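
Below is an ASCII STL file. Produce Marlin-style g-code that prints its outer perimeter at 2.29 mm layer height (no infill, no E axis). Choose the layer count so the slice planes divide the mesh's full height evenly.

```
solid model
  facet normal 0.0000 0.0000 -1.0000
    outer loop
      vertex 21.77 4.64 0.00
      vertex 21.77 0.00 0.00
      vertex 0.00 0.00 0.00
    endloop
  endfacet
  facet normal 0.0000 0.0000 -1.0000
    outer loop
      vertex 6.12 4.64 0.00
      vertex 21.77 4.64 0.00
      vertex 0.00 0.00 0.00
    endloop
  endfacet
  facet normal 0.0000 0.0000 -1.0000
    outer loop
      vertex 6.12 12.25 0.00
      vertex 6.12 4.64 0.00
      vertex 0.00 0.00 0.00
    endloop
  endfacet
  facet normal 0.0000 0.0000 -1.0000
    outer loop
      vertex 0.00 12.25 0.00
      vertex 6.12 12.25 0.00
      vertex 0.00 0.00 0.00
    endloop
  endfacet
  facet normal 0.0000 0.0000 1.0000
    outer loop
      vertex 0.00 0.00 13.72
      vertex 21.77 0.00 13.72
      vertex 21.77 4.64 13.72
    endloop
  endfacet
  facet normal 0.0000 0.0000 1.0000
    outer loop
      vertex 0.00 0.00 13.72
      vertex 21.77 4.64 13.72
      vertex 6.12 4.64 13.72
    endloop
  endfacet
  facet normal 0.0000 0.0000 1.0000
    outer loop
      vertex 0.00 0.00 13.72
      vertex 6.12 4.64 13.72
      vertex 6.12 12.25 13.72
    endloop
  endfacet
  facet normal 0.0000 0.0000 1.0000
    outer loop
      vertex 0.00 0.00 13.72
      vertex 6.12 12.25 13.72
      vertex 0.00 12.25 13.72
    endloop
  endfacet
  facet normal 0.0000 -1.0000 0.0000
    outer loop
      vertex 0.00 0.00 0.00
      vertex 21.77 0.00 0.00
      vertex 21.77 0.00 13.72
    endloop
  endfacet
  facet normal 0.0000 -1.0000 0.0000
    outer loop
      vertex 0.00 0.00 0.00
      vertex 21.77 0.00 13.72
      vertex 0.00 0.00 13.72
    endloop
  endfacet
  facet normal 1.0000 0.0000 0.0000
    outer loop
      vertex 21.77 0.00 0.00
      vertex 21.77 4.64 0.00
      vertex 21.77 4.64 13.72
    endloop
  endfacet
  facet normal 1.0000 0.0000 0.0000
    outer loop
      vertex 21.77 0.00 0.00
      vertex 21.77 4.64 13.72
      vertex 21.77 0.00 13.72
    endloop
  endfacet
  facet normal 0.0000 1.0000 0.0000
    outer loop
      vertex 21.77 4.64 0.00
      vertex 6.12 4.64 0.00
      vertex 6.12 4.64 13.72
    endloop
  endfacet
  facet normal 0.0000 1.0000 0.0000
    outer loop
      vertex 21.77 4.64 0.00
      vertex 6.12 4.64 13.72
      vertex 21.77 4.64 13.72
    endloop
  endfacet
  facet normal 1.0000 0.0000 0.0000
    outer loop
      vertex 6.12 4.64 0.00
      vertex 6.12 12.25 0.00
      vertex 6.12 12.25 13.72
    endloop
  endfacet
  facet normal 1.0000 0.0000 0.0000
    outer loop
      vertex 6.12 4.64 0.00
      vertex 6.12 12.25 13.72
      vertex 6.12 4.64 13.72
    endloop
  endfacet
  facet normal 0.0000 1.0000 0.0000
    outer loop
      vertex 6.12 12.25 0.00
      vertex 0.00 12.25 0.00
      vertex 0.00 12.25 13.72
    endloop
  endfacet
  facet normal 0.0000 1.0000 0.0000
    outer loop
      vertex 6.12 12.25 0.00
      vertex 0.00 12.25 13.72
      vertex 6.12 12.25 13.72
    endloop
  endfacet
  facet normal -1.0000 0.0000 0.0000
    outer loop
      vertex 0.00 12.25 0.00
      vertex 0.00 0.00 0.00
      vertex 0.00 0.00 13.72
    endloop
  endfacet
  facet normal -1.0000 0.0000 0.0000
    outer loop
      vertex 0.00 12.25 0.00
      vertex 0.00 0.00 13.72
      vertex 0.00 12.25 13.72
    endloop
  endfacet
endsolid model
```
; perimeter-only toolpath
G21 ; units = mm
G90 ; absolute positioning
G28 ; home
; layer 1
G0 Z2.29
G0 X0.00 Y0.00
G1 X21.77 Y0.00
G1 X21.77 Y4.64
G1 X6.12 Y4.64
G1 X6.12 Y12.25
G1 X0.00 Y12.25
G1 X0.00 Y0.00
; layer 2
G0 Z4.57
G0 X0.00 Y0.00
G1 X21.77 Y0.00
G1 X21.77 Y4.64
G1 X6.12 Y4.64
G1 X6.12 Y12.25
G1 X0.00 Y12.25
G1 X0.00 Y0.00
; layer 3
G0 Z6.86
G0 X0.00 Y0.00
G1 X21.77 Y0.00
G1 X21.77 Y4.64
G1 X6.12 Y4.64
G1 X6.12 Y12.25
G1 X0.00 Y12.25
G1 X0.00 Y0.00
; layer 4
G0 Z9.15
G0 X0.00 Y0.00
G1 X21.77 Y0.00
G1 X21.77 Y4.64
G1 X6.12 Y4.64
G1 X6.12 Y12.25
G1 X0.00 Y12.25
G1 X0.00 Y0.00
; layer 5
G0 Z11.43
G0 X0.00 Y0.00
G1 X21.77 Y0.00
G1 X21.77 Y4.64
G1 X6.12 Y4.64
G1 X6.12 Y12.25
G1 X0.00 Y12.25
G1 X0.00 Y0.00
; layer 6
G0 Z13.72
G0 X0.00 Y0.00
G1 X21.77 Y0.00
G1 X21.77 Y4.64
G1 X6.12 Y4.64
G1 X6.12 Y12.25
G1 X0.00 Y12.25
G1 X0.00 Y0.00
M2 ; end

The solid is an L-shaped prism: outer 21.8 × 12.2 mm, arm thicknesses ≈ 4.64 mm (horizontal) and 6.12 mm (vertical), extruded 13.7 mm in z. Slicing at Δz = 2.29 mm — 6 equal slices spanning the solid's height, so layer i sits at z = i·h/6 — gives 6 non-empty perimeters. Each is a 6-segment closed polygon; G0 lifts to the layer z and rapids to the start vertex, then G1 traces the edges.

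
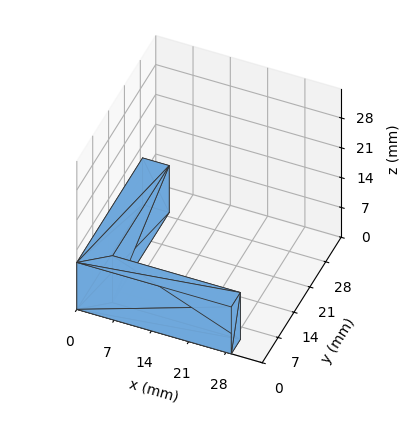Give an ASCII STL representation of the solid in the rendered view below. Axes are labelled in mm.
Reading the render: the shape is an L-shaped prism: outer 29 × 29 mm, arm thicknesses ≈ 4 mm (horizontal) and 5 mm (vertical), extruded 11 mm in z (dimensions read to the nearest mm from the axis ticks). For the STL, each face is triangulated and given an outward normal.

solid part
  facet normal 0.0000 0.0000 -1.0000
    outer loop
      vertex 29.000 4.000 0.000
      vertex 29.000 0.000 0.000
      vertex 0.000 0.000 0.000
    endloop
  endfacet
  facet normal 0.0000 0.0000 -1.0000
    outer loop
      vertex 5.000 4.000 0.000
      vertex 29.000 4.000 0.000
      vertex 0.000 0.000 0.000
    endloop
  endfacet
  facet normal 0.0000 0.0000 -1.0000
    outer loop
      vertex 5.000 29.000 0.000
      vertex 5.000 4.000 0.000
      vertex 0.000 0.000 0.000
    endloop
  endfacet
  facet normal 0.0000 0.0000 -1.0000
    outer loop
      vertex 0.000 29.000 0.000
      vertex 5.000 29.000 0.000
      vertex 0.000 0.000 0.000
    endloop
  endfacet
  facet normal 0.0000 0.0000 1.0000
    outer loop
      vertex 0.000 0.000 11.000
      vertex 29.000 0.000 11.000
      vertex 29.000 4.000 11.000
    endloop
  endfacet
  facet normal 0.0000 0.0000 1.0000
    outer loop
      vertex 0.000 0.000 11.000
      vertex 29.000 4.000 11.000
      vertex 5.000 4.000 11.000
    endloop
  endfacet
  facet normal 0.0000 0.0000 1.0000
    outer loop
      vertex 0.000 0.000 11.000
      vertex 5.000 4.000 11.000
      vertex 5.000 29.000 11.000
    endloop
  endfacet
  facet normal 0.0000 0.0000 1.0000
    outer loop
      vertex 0.000 0.000 11.000
      vertex 5.000 29.000 11.000
      vertex 0.000 29.000 11.000
    endloop
  endfacet
  facet normal 0.0000 -1.0000 0.0000
    outer loop
      vertex 0.000 0.000 0.000
      vertex 29.000 0.000 0.000
      vertex 29.000 0.000 11.000
    endloop
  endfacet
  facet normal 0.0000 -1.0000 0.0000
    outer loop
      vertex 0.000 0.000 0.000
      vertex 29.000 0.000 11.000
      vertex 0.000 0.000 11.000
    endloop
  endfacet
  facet normal 1.0000 0.0000 0.0000
    outer loop
      vertex 29.000 0.000 0.000
      vertex 29.000 4.000 0.000
      vertex 29.000 4.000 11.000
    endloop
  endfacet
  facet normal 1.0000 0.0000 0.0000
    outer loop
      vertex 29.000 0.000 0.000
      vertex 29.000 4.000 11.000
      vertex 29.000 0.000 11.000
    endloop
  endfacet
  facet normal 0.0000 1.0000 0.0000
    outer loop
      vertex 29.000 4.000 0.000
      vertex 5.000 4.000 0.000
      vertex 5.000 4.000 11.000
    endloop
  endfacet
  facet normal 0.0000 1.0000 0.0000
    outer loop
      vertex 29.000 4.000 0.000
      vertex 5.000 4.000 11.000
      vertex 29.000 4.000 11.000
    endloop
  endfacet
  facet normal 1.0000 0.0000 0.0000
    outer loop
      vertex 5.000 4.000 0.000
      vertex 5.000 29.000 0.000
      vertex 5.000 29.000 11.000
    endloop
  endfacet
  facet normal 1.0000 0.0000 0.0000
    outer loop
      vertex 5.000 4.000 0.000
      vertex 5.000 29.000 11.000
      vertex 5.000 4.000 11.000
    endloop
  endfacet
  facet normal 0.0000 1.0000 0.0000
    outer loop
      vertex 5.000 29.000 0.000
      vertex 0.000 29.000 0.000
      vertex 0.000 29.000 11.000
    endloop
  endfacet
  facet normal 0.0000 1.0000 0.0000
    outer loop
      vertex 5.000 29.000 0.000
      vertex 0.000 29.000 11.000
      vertex 5.000 29.000 11.000
    endloop
  endfacet
  facet normal -1.0000 0.0000 0.0000
    outer loop
      vertex 0.000 29.000 0.000
      vertex 0.000 0.000 0.000
      vertex 0.000 0.000 11.000
    endloop
  endfacet
  facet normal -1.0000 0.0000 0.0000
    outer loop
      vertex 0.000 29.000 0.000
      vertex 0.000 0.000 11.000
      vertex 0.000 29.000 11.000
    endloop
  endfacet
endsolid part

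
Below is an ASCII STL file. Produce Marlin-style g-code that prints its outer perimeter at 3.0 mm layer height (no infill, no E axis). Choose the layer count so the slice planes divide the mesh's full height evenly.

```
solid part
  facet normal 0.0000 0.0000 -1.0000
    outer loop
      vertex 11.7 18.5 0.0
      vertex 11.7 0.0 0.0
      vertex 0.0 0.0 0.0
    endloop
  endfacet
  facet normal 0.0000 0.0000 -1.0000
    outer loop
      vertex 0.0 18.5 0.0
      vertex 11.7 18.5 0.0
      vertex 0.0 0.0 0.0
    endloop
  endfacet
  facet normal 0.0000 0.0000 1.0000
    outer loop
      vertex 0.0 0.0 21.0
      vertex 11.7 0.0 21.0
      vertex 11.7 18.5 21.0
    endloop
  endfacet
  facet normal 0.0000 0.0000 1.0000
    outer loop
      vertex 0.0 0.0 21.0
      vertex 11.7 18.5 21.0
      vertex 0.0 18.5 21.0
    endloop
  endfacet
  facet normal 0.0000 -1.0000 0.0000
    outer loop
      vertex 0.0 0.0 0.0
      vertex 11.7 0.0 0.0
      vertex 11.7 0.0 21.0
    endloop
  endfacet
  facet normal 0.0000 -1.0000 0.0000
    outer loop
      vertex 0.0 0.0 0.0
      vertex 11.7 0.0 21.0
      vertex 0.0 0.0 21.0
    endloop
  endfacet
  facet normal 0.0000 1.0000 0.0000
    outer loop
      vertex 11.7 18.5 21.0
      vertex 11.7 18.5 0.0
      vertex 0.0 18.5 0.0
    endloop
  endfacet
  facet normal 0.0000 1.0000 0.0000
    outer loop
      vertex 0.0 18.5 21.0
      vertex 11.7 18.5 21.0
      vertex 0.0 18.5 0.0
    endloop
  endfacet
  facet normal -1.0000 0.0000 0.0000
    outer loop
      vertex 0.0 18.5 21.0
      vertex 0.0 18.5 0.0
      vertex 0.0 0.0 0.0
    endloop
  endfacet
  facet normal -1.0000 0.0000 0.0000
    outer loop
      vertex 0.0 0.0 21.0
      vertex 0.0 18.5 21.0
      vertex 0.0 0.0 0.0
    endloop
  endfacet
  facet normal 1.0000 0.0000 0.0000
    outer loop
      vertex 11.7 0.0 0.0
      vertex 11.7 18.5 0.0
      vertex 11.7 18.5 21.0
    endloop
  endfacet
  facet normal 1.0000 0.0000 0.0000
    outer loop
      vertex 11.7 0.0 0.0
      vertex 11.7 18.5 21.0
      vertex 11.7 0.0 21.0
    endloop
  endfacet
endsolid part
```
; perimeter-only toolpath
G21 ; units = mm
G90 ; absolute positioning
G28 ; home
; layer 1
G0 Z3.0
G0 X0.0 Y0.0
G1 X11.7 Y0.0
G1 X11.7 Y18.5
G1 X0.0 Y18.5
G1 X0.0 Y0.0
; layer 2
G0 Z6.0
G0 X0.0 Y0.0
G1 X11.7 Y0.0
G1 X11.7 Y18.5
G1 X0.0 Y18.5
G1 X0.0 Y0.0
; layer 3
G0 Z9.0
G0 X0.0 Y0.0
G1 X11.7 Y0.0
G1 X11.7 Y18.5
G1 X0.0 Y18.5
G1 X0.0 Y0.0
; layer 4
G0 Z12.0
G0 X0.0 Y0.0
G1 X11.7 Y0.0
G1 X11.7 Y18.5
G1 X0.0 Y18.5
G1 X0.0 Y0.0
; layer 5
G0 Z15.0
G0 X0.0 Y0.0
G1 X11.7 Y0.0
G1 X11.7 Y18.5
G1 X0.0 Y18.5
G1 X0.0 Y0.0
; layer 6
G0 Z18.0
G0 X0.0 Y0.0
G1 X11.7 Y0.0
G1 X11.7 Y18.5
G1 X0.0 Y18.5
G1 X0.0 Y0.0
; layer 7
G0 Z21.0
G0 X0.0 Y0.0
G1 X11.7 Y0.0
G1 X11.7 Y18.5
G1 X0.0 Y18.5
G1 X0.0 Y0.0
M2 ; end

The solid is a rectangular box, roughly 11.7 × 18.5 mm footprint and 21 mm tall. Slicing at Δz = 3.0 mm — 7 equal slices spanning the solid's height, so layer i sits at z = i·h/7 — gives 7 non-empty perimeters. Each is a 4-segment closed polygon; G0 lifts to the layer z and rapids to the start vertex, then G1 traces the edges.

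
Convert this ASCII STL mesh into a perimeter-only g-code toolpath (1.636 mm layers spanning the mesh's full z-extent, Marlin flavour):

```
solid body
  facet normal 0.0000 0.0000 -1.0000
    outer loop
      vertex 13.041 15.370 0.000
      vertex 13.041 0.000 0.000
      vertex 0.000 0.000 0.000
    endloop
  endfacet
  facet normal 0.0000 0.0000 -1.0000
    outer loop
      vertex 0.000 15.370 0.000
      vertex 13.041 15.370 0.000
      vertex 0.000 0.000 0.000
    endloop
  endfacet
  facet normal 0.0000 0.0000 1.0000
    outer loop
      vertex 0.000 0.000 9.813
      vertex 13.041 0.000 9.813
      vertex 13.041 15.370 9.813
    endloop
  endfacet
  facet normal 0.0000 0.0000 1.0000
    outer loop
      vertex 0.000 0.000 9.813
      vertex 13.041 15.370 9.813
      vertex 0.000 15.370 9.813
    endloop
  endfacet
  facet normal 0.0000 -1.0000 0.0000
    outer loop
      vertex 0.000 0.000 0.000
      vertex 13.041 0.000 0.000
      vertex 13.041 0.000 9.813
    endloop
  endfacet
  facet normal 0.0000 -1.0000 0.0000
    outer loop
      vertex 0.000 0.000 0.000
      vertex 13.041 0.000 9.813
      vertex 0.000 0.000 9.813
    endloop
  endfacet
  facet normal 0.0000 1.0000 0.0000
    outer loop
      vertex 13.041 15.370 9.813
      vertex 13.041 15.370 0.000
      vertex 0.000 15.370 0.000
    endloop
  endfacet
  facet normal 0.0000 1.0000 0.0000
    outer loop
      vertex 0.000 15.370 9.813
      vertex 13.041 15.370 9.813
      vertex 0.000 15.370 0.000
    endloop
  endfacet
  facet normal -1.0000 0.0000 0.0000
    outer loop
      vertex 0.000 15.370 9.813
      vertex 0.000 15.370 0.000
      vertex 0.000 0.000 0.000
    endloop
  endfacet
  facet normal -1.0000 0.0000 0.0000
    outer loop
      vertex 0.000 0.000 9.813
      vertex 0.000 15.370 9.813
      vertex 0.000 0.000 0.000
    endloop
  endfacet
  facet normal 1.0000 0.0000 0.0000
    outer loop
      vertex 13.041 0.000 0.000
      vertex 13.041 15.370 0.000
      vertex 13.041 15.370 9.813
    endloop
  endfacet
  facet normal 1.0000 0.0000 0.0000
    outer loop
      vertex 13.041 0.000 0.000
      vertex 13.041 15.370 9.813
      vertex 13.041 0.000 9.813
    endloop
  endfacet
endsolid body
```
; perimeter-only toolpath
G21 ; units = mm
G90 ; absolute positioning
G28 ; home
; layer 1
G0 Z1.636
G0 X0.000 Y0.000
G1 X13.041 Y0.000
G1 X13.041 Y15.370
G1 X0.000 Y15.370
G1 X0.000 Y0.000
; layer 2
G0 Z3.271
G0 X0.000 Y0.000
G1 X13.041 Y0.000
G1 X13.041 Y15.370
G1 X0.000 Y15.370
G1 X0.000 Y0.000
; layer 3
G0 Z4.907
G0 X0.000 Y0.000
G1 X13.041 Y0.000
G1 X13.041 Y15.370
G1 X0.000 Y15.370
G1 X0.000 Y0.000
; layer 4
G0 Z6.542
G0 X0.000 Y0.000
G1 X13.041 Y0.000
G1 X13.041 Y15.370
G1 X0.000 Y15.370
G1 X0.000 Y0.000
; layer 5
G0 Z8.178
G0 X0.000 Y0.000
G1 X13.041 Y0.000
G1 X13.041 Y15.370
G1 X0.000 Y15.370
G1 X0.000 Y0.000
; layer 6
G0 Z9.813
G0 X0.000 Y0.000
G1 X13.041 Y0.000
G1 X13.041 Y15.370
G1 X0.000 Y15.370
G1 X0.000 Y0.000
M2 ; end

The solid is a rectangular box, roughly 13 × 15.4 mm footprint and 9.81 mm tall. Slicing at Δz = 1.636 mm — 6 equal slices spanning the solid's height, so layer i sits at z = i·h/6 — gives 6 non-empty perimeters. Each is a 4-segment closed polygon; G0 lifts to the layer z and rapids to the start vertex, then G1 traces the edges.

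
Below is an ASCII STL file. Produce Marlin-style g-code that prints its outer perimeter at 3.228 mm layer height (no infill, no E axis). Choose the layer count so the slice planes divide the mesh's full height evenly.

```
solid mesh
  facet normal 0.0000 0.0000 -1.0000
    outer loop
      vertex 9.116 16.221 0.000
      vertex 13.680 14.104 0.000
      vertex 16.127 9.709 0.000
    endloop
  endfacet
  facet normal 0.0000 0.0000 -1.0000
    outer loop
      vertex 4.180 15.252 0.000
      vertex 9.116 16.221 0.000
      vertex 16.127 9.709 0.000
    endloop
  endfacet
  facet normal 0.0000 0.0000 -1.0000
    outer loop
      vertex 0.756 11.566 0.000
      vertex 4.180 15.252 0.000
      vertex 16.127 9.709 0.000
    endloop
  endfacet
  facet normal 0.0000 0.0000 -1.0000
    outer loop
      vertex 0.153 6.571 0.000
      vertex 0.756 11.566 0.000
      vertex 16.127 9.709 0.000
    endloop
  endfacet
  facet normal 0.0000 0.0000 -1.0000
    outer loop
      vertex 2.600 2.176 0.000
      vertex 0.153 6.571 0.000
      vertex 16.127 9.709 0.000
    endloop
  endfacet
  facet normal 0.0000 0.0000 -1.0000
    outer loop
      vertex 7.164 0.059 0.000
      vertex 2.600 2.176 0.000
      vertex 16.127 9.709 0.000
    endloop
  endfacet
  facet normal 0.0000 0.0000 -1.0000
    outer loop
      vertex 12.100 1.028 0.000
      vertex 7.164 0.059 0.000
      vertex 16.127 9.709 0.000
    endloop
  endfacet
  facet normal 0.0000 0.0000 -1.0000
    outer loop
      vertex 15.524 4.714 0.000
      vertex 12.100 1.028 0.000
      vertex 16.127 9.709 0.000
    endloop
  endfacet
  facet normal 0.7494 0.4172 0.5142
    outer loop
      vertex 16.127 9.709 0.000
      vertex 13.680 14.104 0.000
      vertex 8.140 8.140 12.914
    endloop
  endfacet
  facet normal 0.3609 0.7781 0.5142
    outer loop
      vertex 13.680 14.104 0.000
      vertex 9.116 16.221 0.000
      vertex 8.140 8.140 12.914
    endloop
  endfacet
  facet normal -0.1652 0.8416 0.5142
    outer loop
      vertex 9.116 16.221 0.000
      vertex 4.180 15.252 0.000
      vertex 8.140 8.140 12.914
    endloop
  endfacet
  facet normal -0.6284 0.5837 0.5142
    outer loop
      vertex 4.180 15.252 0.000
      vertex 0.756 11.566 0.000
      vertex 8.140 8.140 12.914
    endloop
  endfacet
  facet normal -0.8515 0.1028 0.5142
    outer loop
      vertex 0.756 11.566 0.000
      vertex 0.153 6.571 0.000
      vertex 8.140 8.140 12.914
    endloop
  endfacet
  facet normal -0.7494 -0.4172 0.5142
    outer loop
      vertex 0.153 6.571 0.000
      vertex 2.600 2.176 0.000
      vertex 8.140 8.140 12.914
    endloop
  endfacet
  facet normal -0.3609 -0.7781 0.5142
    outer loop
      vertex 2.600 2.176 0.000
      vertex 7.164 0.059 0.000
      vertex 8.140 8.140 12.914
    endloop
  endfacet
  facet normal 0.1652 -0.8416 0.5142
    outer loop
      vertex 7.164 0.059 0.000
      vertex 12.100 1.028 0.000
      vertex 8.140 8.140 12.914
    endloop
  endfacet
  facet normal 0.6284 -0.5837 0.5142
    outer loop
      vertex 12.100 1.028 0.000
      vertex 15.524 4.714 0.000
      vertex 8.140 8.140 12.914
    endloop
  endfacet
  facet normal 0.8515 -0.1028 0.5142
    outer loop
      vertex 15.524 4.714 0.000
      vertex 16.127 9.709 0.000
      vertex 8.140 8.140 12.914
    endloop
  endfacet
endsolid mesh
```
; perimeter-only toolpath
G21 ; units = mm
G90 ; absolute positioning
G28 ; home
; layer 1
G0 Z3.228
G0 X14.130 Y9.317
G1 X12.295 Y12.613
G1 X8.872 Y14.201
G1 X5.170 Y13.474
G1 X2.602 Y10.710
G1 X2.150 Y6.963
G1 X3.985 Y3.667
G1 X7.408 Y2.079
G1 X11.110 Y2.806
G1 X13.678 Y5.571
G1 X14.130 Y9.317
; layer 2
G0 Z6.457
G0 X12.133 Y8.925
G1 X10.910 Y11.122
G1 X8.628 Y12.181
G1 X6.160 Y11.696
G1 X4.448 Y9.853
G1 X4.147 Y7.356
G1 X5.370 Y5.158
G1 X7.652 Y4.099
G1 X10.120 Y4.584
G1 X11.832 Y6.427
G1 X12.133 Y8.925
; layer 3
G0 Z9.685
G0 X10.137 Y8.532
G1 X9.525 Y9.631
G1 X8.384 Y10.160
G1 X7.150 Y9.918
G1 X6.294 Y8.997
G1 X6.143 Y7.748
G1 X6.755 Y6.649
G1 X7.896 Y6.120
G1 X9.130 Y6.362
G1 X9.986 Y7.284
G1 X10.137 Y8.532
M2 ; end

The solid is a regular 10-sided pyramid, base circumscribed radius ≈ 8.14 mm, apex at z ≈ 12.9 mm. Slicing at Δz = 3.228 mm — 4 equal slices spanning the solid's height, so layer i sits at z = i·h/4 — gives 3 non-empty perimeters. Each is a 10-segment closed polygon; G0 lifts to the layer z and rapids to the start vertex, then G1 traces the edges. The cross-section shrinks linearly with z (the slice at the apex is degenerate and omitted).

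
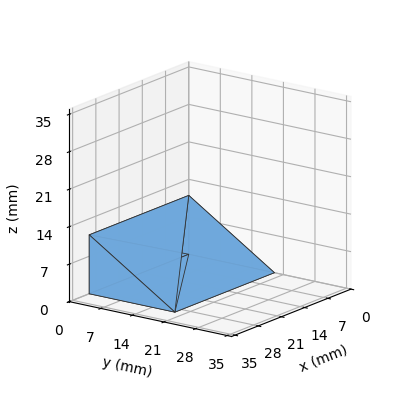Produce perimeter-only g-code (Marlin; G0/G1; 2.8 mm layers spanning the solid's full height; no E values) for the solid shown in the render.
Reading the render: the shape is a wedge (ramp): 30 × 19 mm base, rising to 11 mm along the y=0 edge and sloping linearly to z=0 at y=19 (dimensions read to the nearest mm from the axis ticks). For the g-code, the solid's height is divided into equal slices at the stated Δz and each level perimeter traced with G1 moves after a G0 lift.

; perimeter-only toolpath
G21 ; units = mm
G90 ; absolute positioning
G28 ; home
; layer 1
G0 Z2.8
G0 X0.0 Y0.0
G1 X30.0 Y0.0
G1 X30.0 Y14.2
G1 X0.0 Y14.2
G1 X0.0 Y0.0
; layer 2
G0 Z5.5
G0 X0.0 Y0.0
G1 X30.0 Y0.0
G1 X30.0 Y9.5
G1 X0.0 Y9.5
G1 X0.0 Y0.0
; layer 3
G0 Z8.2
G0 X0.0 Y0.0
G1 X30.0 Y0.0
G1 X30.0 Y4.8
G1 X0.0 Y4.8
G1 X0.0 Y0.0
M2 ; end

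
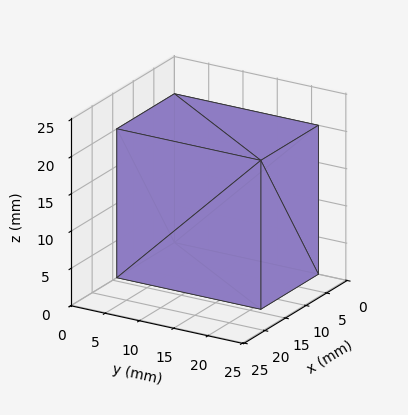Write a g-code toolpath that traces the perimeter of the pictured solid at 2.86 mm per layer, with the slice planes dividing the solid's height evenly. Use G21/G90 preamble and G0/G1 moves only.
Reading the render: the shape is a rectangular box, roughly 14 × 21 mm footprint and 20 mm tall (dimensions read to the nearest mm from the axis ticks). For the g-code, the solid's height is divided into equal slices at the stated Δz and each level perimeter traced with G1 moves after a G0 lift.

; perimeter-only toolpath
G21 ; units = mm
G90 ; absolute positioning
G28 ; home
; layer 1
G0 Z2.86
G0 X0.00 Y0.00
G1 X14.00 Y0.00
G1 X14.00 Y21.00
G1 X0.00 Y21.00
G1 X0.00 Y0.00
; layer 2
G0 Z5.71
G0 X0.00 Y0.00
G1 X14.00 Y0.00
G1 X14.00 Y21.00
G1 X0.00 Y21.00
G1 X0.00 Y0.00
; layer 3
G0 Z8.57
G0 X0.00 Y0.00
G1 X14.00 Y0.00
G1 X14.00 Y21.00
G1 X0.00 Y21.00
G1 X0.00 Y0.00
; layer 4
G0 Z11.43
G0 X0.00 Y0.00
G1 X14.00 Y0.00
G1 X14.00 Y21.00
G1 X0.00 Y21.00
G1 X0.00 Y0.00
; layer 5
G0 Z14.29
G0 X0.00 Y0.00
G1 X14.00 Y0.00
G1 X14.00 Y21.00
G1 X0.00 Y21.00
G1 X0.00 Y0.00
; layer 6
G0 Z17.14
G0 X0.00 Y0.00
G1 X14.00 Y0.00
G1 X14.00 Y21.00
G1 X0.00 Y21.00
G1 X0.00 Y0.00
; layer 7
G0 Z20.00
G0 X0.00 Y0.00
G1 X14.00 Y0.00
G1 X14.00 Y21.00
G1 X0.00 Y21.00
G1 X0.00 Y0.00
M2 ; end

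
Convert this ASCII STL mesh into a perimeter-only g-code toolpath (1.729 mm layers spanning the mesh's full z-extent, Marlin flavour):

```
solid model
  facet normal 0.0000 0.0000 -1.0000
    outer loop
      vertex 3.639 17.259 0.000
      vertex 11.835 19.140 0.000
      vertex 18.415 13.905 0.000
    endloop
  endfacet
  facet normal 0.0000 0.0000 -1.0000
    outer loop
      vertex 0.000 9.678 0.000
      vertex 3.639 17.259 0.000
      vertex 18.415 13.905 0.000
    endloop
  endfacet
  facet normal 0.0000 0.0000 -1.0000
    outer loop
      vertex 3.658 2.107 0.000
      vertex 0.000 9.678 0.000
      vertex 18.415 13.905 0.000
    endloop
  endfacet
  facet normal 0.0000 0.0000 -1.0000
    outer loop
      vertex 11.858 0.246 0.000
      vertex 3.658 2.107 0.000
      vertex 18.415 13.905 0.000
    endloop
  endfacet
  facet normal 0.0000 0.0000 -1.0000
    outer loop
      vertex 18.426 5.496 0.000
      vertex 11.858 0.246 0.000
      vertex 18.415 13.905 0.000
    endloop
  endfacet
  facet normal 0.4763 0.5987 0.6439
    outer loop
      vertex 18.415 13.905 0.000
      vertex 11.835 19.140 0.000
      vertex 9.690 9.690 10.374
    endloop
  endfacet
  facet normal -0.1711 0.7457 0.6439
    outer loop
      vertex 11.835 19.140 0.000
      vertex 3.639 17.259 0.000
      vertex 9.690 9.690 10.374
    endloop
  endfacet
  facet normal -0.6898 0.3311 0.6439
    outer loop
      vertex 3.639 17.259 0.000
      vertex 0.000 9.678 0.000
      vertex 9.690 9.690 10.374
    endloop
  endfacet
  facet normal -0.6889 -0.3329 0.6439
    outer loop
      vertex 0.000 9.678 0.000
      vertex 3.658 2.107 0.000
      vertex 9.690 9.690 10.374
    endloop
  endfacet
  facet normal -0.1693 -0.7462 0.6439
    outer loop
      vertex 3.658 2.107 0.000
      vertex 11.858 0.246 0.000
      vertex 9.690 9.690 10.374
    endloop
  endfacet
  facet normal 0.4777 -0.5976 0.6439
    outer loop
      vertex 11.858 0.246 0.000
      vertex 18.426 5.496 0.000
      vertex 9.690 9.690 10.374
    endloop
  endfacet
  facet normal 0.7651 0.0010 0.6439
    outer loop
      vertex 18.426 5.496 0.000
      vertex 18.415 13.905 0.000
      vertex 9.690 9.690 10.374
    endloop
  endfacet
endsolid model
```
; perimeter-only toolpath
G21 ; units = mm
G90 ; absolute positioning
G28 ; home
; layer 1
G0 Z1.729
G0 X16.961 Y13.203
G1 X11.478 Y17.565
G1 X4.647 Y15.998
G1 X1.615 Y9.680
G1 X4.663 Y3.371
G1 X11.497 Y1.820
G1 X16.970 Y6.195
G1 X16.961 Y13.203
; layer 2
G0 Z3.458
G0 X15.507 Y12.500
G1 X11.120 Y15.990
G1 X5.656 Y14.736
G1 X3.230 Y9.682
G1 X5.669 Y4.635
G1 X11.135 Y3.394
G1 X15.514 Y6.894
G1 X15.507 Y12.500
; layer 3
G0 Z5.187
G0 X14.052 Y11.797
G1 X10.762 Y14.415
G1 X6.664 Y13.474
G1 X4.845 Y9.684
G1 X6.674 Y5.899
G1 X10.774 Y4.968
G1 X14.058 Y7.593
G1 X14.052 Y11.797
; layer 4
G0 Z6.916
G0 X12.598 Y11.095
G1 X10.405 Y12.840
G1 X7.673 Y12.213
G1 X6.460 Y9.686
G1 X7.679 Y7.162
G1 X10.413 Y6.542
G1 X12.602 Y8.292
G1 X12.598 Y11.095
; layer 5
G0 Z8.645
G0 X11.144 Y10.393
G1 X10.047 Y11.265
G1 X8.681 Y10.952
G1 X8.075 Y9.688
G1 X8.685 Y8.426
G1 X10.051 Y8.116
G1 X11.146 Y8.991
G1 X11.144 Y10.393
M2 ; end

The solid is a regular 7-sided pyramid, base circumscribed radius ≈ 9.69 mm, apex at z ≈ 10.4 mm. Slicing at Δz = 1.729 mm — 6 equal slices spanning the solid's height, so layer i sits at z = i·h/6 — gives 5 non-empty perimeters. Each is a 7-segment closed polygon; G0 lifts to the layer z and rapids to the start vertex, then G1 traces the edges. The cross-section shrinks linearly with z (the slice at the apex is degenerate and omitted).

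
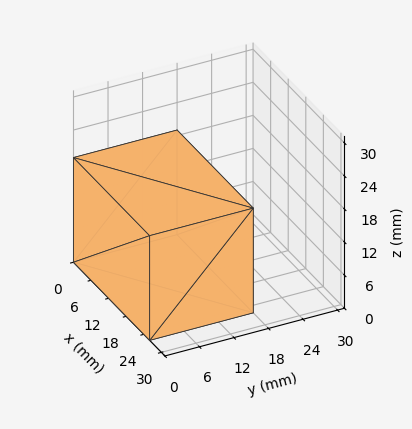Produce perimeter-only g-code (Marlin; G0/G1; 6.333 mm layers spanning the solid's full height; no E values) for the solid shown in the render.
Reading the render: the shape is a rectangular box, roughly 26 × 18 mm footprint and 19 mm tall (dimensions read to the nearest mm from the axis ticks). For the g-code, the solid's height is divided into equal slices at the stated Δz and each level perimeter traced with G1 moves after a G0 lift.

; perimeter-only toolpath
G21 ; units = mm
G90 ; absolute positioning
G28 ; home
; layer 1
G0 Z6.333
G0 X0.000 Y0.000
G1 X26.000 Y0.000
G1 X26.000 Y18.000
G1 X0.000 Y18.000
G1 X0.000 Y0.000
; layer 2
G0 Z12.667
G0 X0.000 Y0.000
G1 X26.000 Y0.000
G1 X26.000 Y18.000
G1 X0.000 Y18.000
G1 X0.000 Y0.000
; layer 3
G0 Z19.000
G0 X0.000 Y0.000
G1 X26.000 Y0.000
G1 X26.000 Y18.000
G1 X0.000 Y18.000
G1 X0.000 Y0.000
M2 ; end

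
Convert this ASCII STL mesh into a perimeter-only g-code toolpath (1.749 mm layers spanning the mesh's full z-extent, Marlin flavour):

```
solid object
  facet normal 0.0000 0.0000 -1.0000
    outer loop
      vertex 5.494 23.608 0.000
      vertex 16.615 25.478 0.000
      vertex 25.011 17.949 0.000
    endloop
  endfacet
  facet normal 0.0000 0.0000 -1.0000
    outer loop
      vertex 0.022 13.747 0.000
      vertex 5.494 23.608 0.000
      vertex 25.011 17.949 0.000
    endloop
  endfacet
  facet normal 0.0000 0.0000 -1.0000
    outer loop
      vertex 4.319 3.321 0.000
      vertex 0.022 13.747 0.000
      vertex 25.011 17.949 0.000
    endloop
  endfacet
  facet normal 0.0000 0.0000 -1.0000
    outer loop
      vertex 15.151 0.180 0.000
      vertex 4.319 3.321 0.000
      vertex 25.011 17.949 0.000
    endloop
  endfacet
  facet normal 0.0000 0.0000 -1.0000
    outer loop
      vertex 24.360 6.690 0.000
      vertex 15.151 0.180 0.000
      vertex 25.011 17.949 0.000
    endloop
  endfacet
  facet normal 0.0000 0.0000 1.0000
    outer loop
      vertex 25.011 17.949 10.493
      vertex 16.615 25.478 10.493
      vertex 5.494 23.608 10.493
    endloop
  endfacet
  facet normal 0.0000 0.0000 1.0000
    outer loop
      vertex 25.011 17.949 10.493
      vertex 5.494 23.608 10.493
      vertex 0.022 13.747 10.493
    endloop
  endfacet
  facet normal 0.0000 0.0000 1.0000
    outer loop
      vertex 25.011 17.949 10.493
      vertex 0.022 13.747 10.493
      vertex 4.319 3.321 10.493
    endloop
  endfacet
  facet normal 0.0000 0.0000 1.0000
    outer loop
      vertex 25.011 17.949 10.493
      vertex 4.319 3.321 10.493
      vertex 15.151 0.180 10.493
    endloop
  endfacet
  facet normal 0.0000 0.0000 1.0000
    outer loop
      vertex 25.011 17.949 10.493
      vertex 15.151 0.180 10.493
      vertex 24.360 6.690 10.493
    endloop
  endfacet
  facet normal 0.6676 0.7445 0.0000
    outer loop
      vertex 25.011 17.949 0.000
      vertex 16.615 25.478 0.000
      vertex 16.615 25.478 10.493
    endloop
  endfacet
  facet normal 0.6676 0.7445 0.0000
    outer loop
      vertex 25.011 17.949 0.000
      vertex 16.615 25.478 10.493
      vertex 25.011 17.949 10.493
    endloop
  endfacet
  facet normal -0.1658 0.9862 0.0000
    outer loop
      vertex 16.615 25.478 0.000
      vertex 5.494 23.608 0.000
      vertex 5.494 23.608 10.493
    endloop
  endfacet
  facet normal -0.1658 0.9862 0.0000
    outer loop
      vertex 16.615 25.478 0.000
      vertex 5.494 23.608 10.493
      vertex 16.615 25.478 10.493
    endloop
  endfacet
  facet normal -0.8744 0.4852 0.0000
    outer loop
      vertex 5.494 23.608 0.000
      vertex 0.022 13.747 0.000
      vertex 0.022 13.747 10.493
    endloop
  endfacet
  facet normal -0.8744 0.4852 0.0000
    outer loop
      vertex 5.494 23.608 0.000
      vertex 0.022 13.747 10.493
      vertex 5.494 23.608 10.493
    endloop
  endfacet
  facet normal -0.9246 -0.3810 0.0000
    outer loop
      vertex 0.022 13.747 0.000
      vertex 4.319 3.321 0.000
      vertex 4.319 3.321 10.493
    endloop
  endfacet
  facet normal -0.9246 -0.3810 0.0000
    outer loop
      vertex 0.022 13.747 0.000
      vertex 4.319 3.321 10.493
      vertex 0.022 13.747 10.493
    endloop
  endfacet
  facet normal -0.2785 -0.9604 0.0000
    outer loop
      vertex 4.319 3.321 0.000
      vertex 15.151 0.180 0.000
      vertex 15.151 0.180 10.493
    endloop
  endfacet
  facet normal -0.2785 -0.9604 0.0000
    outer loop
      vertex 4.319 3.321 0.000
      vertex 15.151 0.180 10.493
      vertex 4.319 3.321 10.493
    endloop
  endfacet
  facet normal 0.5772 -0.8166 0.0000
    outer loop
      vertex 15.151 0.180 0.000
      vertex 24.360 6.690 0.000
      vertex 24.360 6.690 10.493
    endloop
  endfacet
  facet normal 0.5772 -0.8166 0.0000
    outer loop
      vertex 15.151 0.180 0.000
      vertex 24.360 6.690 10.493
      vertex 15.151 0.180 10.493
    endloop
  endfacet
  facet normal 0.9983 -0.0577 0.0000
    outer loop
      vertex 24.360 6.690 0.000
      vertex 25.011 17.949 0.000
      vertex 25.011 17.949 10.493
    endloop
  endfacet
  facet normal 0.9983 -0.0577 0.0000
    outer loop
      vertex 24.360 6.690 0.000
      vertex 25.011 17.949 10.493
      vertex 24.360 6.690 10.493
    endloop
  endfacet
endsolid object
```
; perimeter-only toolpath
G21 ; units = mm
G90 ; absolute positioning
G28 ; home
; layer 1
G0 Z1.749
G0 X25.011 Y17.949
G1 X16.615 Y25.478
G1 X5.494 Y23.608
G1 X0.022 Y13.747
G1 X4.319 Y3.321
G1 X15.151 Y0.180
G1 X24.360 Y6.690
G1 X25.011 Y17.949
; layer 2
G0 Z3.498
G0 X25.011 Y17.949
G1 X16.615 Y25.478
G1 X5.494 Y23.608
G1 X0.022 Y13.747
G1 X4.319 Y3.321
G1 X15.151 Y0.180
G1 X24.360 Y6.690
G1 X25.011 Y17.949
; layer 3
G0 Z5.247
G0 X25.011 Y17.949
G1 X16.615 Y25.478
G1 X5.494 Y23.608
G1 X0.022 Y13.747
G1 X4.319 Y3.321
G1 X15.151 Y0.180
G1 X24.360 Y6.690
G1 X25.011 Y17.949
; layer 4
G0 Z6.995
G0 X25.011 Y17.949
G1 X16.615 Y25.478
G1 X5.494 Y23.608
G1 X0.022 Y13.747
G1 X4.319 Y3.321
G1 X15.151 Y0.180
G1 X24.360 Y6.690
G1 X25.011 Y17.949
; layer 5
G0 Z8.744
G0 X25.011 Y17.949
G1 X16.615 Y25.478
G1 X5.494 Y23.608
G1 X0.022 Y13.747
G1 X4.319 Y3.321
G1 X15.151 Y0.180
G1 X24.360 Y6.690
G1 X25.011 Y17.949
; layer 6
G0 Z10.493
G0 X25.011 Y17.949
G1 X16.615 Y25.478
G1 X5.494 Y23.608
G1 X0.022 Y13.747
G1 X4.319 Y3.321
G1 X15.151 Y0.180
G1 X24.360 Y6.690
G1 X25.011 Y17.949
M2 ; end

The solid is a regular 7-sided prism (a cylinder approximated with 7 flat sides), circumscribed radius ≈ 13 mm, height ≈ 10.5 mm. Slicing at Δz = 1.749 mm — 6 equal slices spanning the solid's height, so layer i sits at z = i·h/6 — gives 6 non-empty perimeters. Each is a 7-segment closed polygon; G0 lifts to the layer z and rapids to the start vertex, then G1 traces the edges.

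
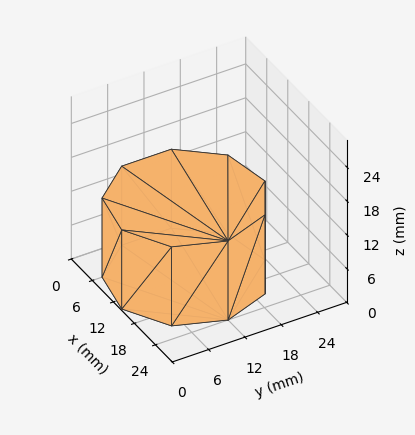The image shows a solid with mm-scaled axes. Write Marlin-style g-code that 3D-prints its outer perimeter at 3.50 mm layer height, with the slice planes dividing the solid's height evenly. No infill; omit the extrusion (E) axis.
Reading the render: the shape is a regular 9-sided prism (a cylinder approximated with 9 flat sides), circumscribed radius ≈ 12 mm, height ≈ 14 mm (dimensions read to the nearest mm from the axis ticks). For the g-code, the solid's height is divided into equal slices at the stated Δz and each level perimeter traced with G1 moves after a G0 lift.

; perimeter-only toolpath
G21 ; units = mm
G90 ; absolute positioning
G28 ; home
; layer 1
G0 Z3.50
G0 X24.00 Y12.00
G1 X21.19 Y19.71
G1 X14.08 Y23.82
G1 X6.00 Y22.39
G1 X0.72 Y16.10
G1 X0.72 Y7.90
G1 X6.00 Y1.61
G1 X14.08 Y0.18
G1 X21.19 Y4.29
G1 X24.00 Y12.00
; layer 2
G0 Z7.00
G0 X24.00 Y12.00
G1 X21.19 Y19.71
G1 X14.08 Y23.82
G1 X6.00 Y22.39
G1 X0.72 Y16.10
G1 X0.72 Y7.90
G1 X6.00 Y1.61
G1 X14.08 Y0.18
G1 X21.19 Y4.29
G1 X24.00 Y12.00
; layer 3
G0 Z10.50
G0 X24.00 Y12.00
G1 X21.19 Y19.71
G1 X14.08 Y23.82
G1 X6.00 Y22.39
G1 X0.72 Y16.10
G1 X0.72 Y7.90
G1 X6.00 Y1.61
G1 X14.08 Y0.18
G1 X21.19 Y4.29
G1 X24.00 Y12.00
; layer 4
G0 Z14.00
G0 X24.00 Y12.00
G1 X21.19 Y19.71
G1 X14.08 Y23.82
G1 X6.00 Y22.39
G1 X0.72 Y16.10
G1 X0.72 Y7.90
G1 X6.00 Y1.61
G1 X14.08 Y0.18
G1 X21.19 Y4.29
G1 X24.00 Y12.00
M2 ; end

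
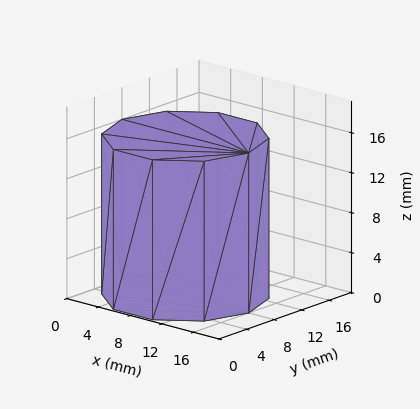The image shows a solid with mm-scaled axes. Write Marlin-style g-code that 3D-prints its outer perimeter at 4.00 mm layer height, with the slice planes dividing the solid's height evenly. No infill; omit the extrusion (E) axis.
Reading the render: the shape is a regular 10-sided prism (a cylinder approximated with 10 flat sides), circumscribed radius ≈ 8 mm, height ≈ 16 mm (dimensions read to the nearest mm from the axis ticks). For the g-code, the solid's height is divided into equal slices at the stated Δz and each level perimeter traced with G1 moves after a G0 lift.

; perimeter-only toolpath
G21 ; units = mm
G90 ; absolute positioning
G28 ; home
; layer 1
G0 Z4.00
G0 X16.00 Y8.00
G1 X14.47 Y12.70
G1 X10.47 Y15.61
G1 X5.53 Y15.61
G1 X1.53 Y12.70
G1 X0.00 Y8.00
G1 X1.53 Y3.30
G1 X5.53 Y0.39
G1 X10.47 Y0.39
G1 X14.47 Y3.30
G1 X16.00 Y8.00
; layer 2
G0 Z8.00
G0 X16.00 Y8.00
G1 X14.47 Y12.70
G1 X10.47 Y15.61
G1 X5.53 Y15.61
G1 X1.53 Y12.70
G1 X0.00 Y8.00
G1 X1.53 Y3.30
G1 X5.53 Y0.39
G1 X10.47 Y0.39
G1 X14.47 Y3.30
G1 X16.00 Y8.00
; layer 3
G0 Z12.00
G0 X16.00 Y8.00
G1 X14.47 Y12.70
G1 X10.47 Y15.61
G1 X5.53 Y15.61
G1 X1.53 Y12.70
G1 X0.00 Y8.00
G1 X1.53 Y3.30
G1 X5.53 Y0.39
G1 X10.47 Y0.39
G1 X14.47 Y3.30
G1 X16.00 Y8.00
; layer 4
G0 Z16.00
G0 X16.00 Y8.00
G1 X14.47 Y12.70
G1 X10.47 Y15.61
G1 X5.53 Y15.61
G1 X1.53 Y12.70
G1 X0.00 Y8.00
G1 X1.53 Y3.30
G1 X5.53 Y0.39
G1 X10.47 Y0.39
G1 X14.47 Y3.30
G1 X16.00 Y8.00
M2 ; end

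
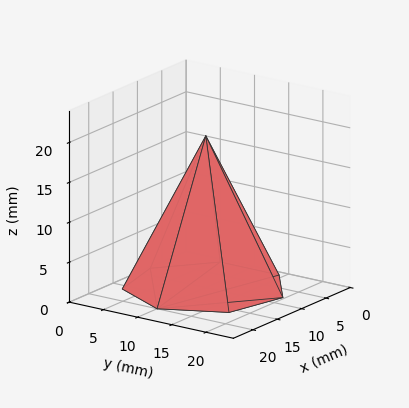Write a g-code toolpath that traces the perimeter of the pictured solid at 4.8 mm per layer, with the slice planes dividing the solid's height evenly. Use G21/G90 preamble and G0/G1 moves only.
Reading the render: the shape is a regular 7-sided pyramid, base circumscribed radius ≈ 10 mm, apex at z ≈ 19 mm (dimensions read to the nearest mm from the axis ticks). For the g-code, the solid's height is divided into equal slices at the stated Δz and each level perimeter traced with G1 moves after a G0 lift.

; perimeter-only toolpath
G21 ; units = mm
G90 ; absolute positioning
G28 ; home
; layer 1
G0 Z4.8
G0 X17.5 Y10.0
G1 X14.6 Y15.9
G1 X8.3 Y17.3
G1 X3.2 Y13.2
G1 X3.2 Y6.8
G1 X8.3 Y2.7
G1 X14.6 Y4.2
G1 X17.5 Y10.0
; layer 2
G0 Z9.5
G0 X15.0 Y10.0
G1 X13.1 Y13.9
G1 X8.9 Y14.8
G1 X5.5 Y12.2
G1 X5.5 Y7.8
G1 X8.9 Y5.2
G1 X13.1 Y6.1
G1 X15.0 Y10.0
; layer 3
G0 Z14.2
G0 X12.5 Y10.0
G1 X11.6 Y11.9
G1 X9.4 Y12.4
G1 X7.8 Y11.1
G1 X7.8 Y8.9
G1 X9.4 Y7.6
G1 X11.6 Y8.1
G1 X12.5 Y10.0
M2 ; end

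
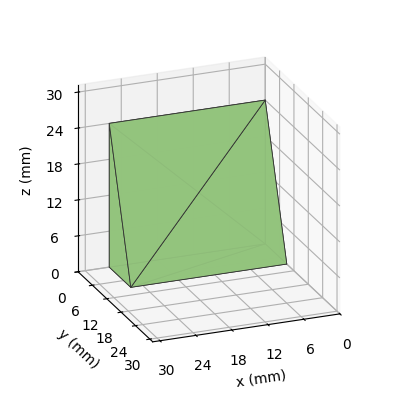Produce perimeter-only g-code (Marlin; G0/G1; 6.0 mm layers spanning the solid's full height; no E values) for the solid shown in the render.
Reading the render: the shape is a wedge (ramp): 26 × 9 mm base, rising to 24 mm along the y=0 edge and sloping linearly to z=0 at y=9 (dimensions read to the nearest mm from the axis ticks). For the g-code, the solid's height is divided into equal slices at the stated Δz and each level perimeter traced with G1 moves after a G0 lift.

; perimeter-only toolpath
G21 ; units = mm
G90 ; absolute positioning
G28 ; home
; layer 1
G0 Z6.0
G0 X0.0 Y0.0
G1 X26.0 Y0.0
G1 X26.0 Y6.8
G1 X0.0 Y6.8
G1 X0.0 Y0.0
; layer 2
G0 Z12.0
G0 X0.0 Y0.0
G1 X26.0 Y0.0
G1 X26.0 Y4.5
G1 X0.0 Y4.5
G1 X0.0 Y0.0
; layer 3
G0 Z18.0
G0 X0.0 Y0.0
G1 X26.0 Y0.0
G1 X26.0 Y2.2
G1 X0.0 Y2.2
G1 X0.0 Y0.0
M2 ; end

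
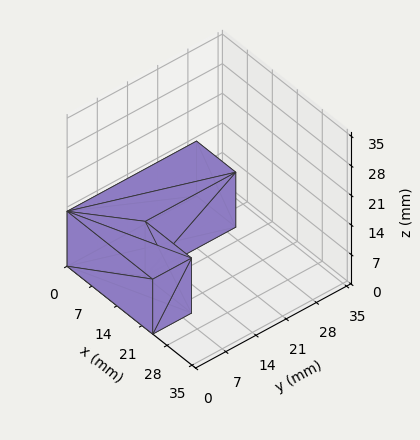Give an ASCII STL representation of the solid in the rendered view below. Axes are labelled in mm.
Reading the render: the shape is an L-shaped prism: outer 24 × 30 mm, arm thicknesses ≈ 9 mm (horizontal) and 11 mm (vertical), extruded 13 mm in z (dimensions read to the nearest mm from the axis ticks). For the STL, each face is triangulated and given an outward normal.

solid part
  facet normal 0.0000 0.0000 -1.0000
    outer loop
      vertex 24.0 9.0 0.0
      vertex 24.0 0.0 0.0
      vertex 0.0 0.0 0.0
    endloop
  endfacet
  facet normal 0.0000 0.0000 -1.0000
    outer loop
      vertex 11.0 9.0 0.0
      vertex 24.0 9.0 0.0
      vertex 0.0 0.0 0.0
    endloop
  endfacet
  facet normal 0.0000 0.0000 -1.0000
    outer loop
      vertex 11.0 30.0 0.0
      vertex 11.0 9.0 0.0
      vertex 0.0 0.0 0.0
    endloop
  endfacet
  facet normal 0.0000 0.0000 -1.0000
    outer loop
      vertex 0.0 30.0 0.0
      vertex 11.0 30.0 0.0
      vertex 0.0 0.0 0.0
    endloop
  endfacet
  facet normal 0.0000 0.0000 1.0000
    outer loop
      vertex 0.0 0.0 13.0
      vertex 24.0 0.0 13.0
      vertex 24.0 9.0 13.0
    endloop
  endfacet
  facet normal 0.0000 0.0000 1.0000
    outer loop
      vertex 0.0 0.0 13.0
      vertex 24.0 9.0 13.0
      vertex 11.0 9.0 13.0
    endloop
  endfacet
  facet normal 0.0000 0.0000 1.0000
    outer loop
      vertex 0.0 0.0 13.0
      vertex 11.0 9.0 13.0
      vertex 11.0 30.0 13.0
    endloop
  endfacet
  facet normal 0.0000 0.0000 1.0000
    outer loop
      vertex 0.0 0.0 13.0
      vertex 11.0 30.0 13.0
      vertex 0.0 30.0 13.0
    endloop
  endfacet
  facet normal 0.0000 -1.0000 0.0000
    outer loop
      vertex 0.0 0.0 0.0
      vertex 24.0 0.0 0.0
      vertex 24.0 0.0 13.0
    endloop
  endfacet
  facet normal 0.0000 -1.0000 0.0000
    outer loop
      vertex 0.0 0.0 0.0
      vertex 24.0 0.0 13.0
      vertex 0.0 0.0 13.0
    endloop
  endfacet
  facet normal 1.0000 0.0000 0.0000
    outer loop
      vertex 24.0 0.0 0.0
      vertex 24.0 9.0 0.0
      vertex 24.0 9.0 13.0
    endloop
  endfacet
  facet normal 1.0000 0.0000 0.0000
    outer loop
      vertex 24.0 0.0 0.0
      vertex 24.0 9.0 13.0
      vertex 24.0 0.0 13.0
    endloop
  endfacet
  facet normal 0.0000 1.0000 0.0000
    outer loop
      vertex 24.0 9.0 0.0
      vertex 11.0 9.0 0.0
      vertex 11.0 9.0 13.0
    endloop
  endfacet
  facet normal 0.0000 1.0000 0.0000
    outer loop
      vertex 24.0 9.0 0.0
      vertex 11.0 9.0 13.0
      vertex 24.0 9.0 13.0
    endloop
  endfacet
  facet normal 1.0000 0.0000 0.0000
    outer loop
      vertex 11.0 9.0 0.0
      vertex 11.0 30.0 0.0
      vertex 11.0 30.0 13.0
    endloop
  endfacet
  facet normal 1.0000 0.0000 0.0000
    outer loop
      vertex 11.0 9.0 0.0
      vertex 11.0 30.0 13.0
      vertex 11.0 9.0 13.0
    endloop
  endfacet
  facet normal 0.0000 1.0000 0.0000
    outer loop
      vertex 11.0 30.0 0.0
      vertex 0.0 30.0 0.0
      vertex 0.0 30.0 13.0
    endloop
  endfacet
  facet normal 0.0000 1.0000 0.0000
    outer loop
      vertex 11.0 30.0 0.0
      vertex 0.0 30.0 13.0
      vertex 11.0 30.0 13.0
    endloop
  endfacet
  facet normal -1.0000 0.0000 0.0000
    outer loop
      vertex 0.0 30.0 0.0
      vertex 0.0 0.0 0.0
      vertex 0.0 0.0 13.0
    endloop
  endfacet
  facet normal -1.0000 0.0000 0.0000
    outer loop
      vertex 0.0 30.0 0.0
      vertex 0.0 0.0 13.0
      vertex 0.0 30.0 13.0
    endloop
  endfacet
endsolid part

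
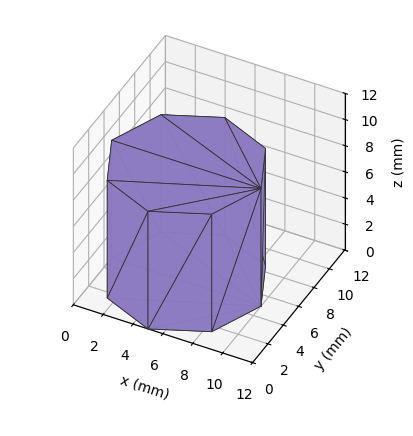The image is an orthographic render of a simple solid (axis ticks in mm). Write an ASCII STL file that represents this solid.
Reading the render: the shape is a regular 8-sided prism (a cylinder approximated with 8 flat sides), circumscribed radius ≈ 5 mm, height ≈ 9 mm (dimensions read to the nearest mm from the axis ticks). For the STL, each face is triangulated and given an outward normal.

solid part
  facet normal 0.0000 0.0000 -1.0000
    outer loop
      vertex 5.0 10.0 0.0
      vertex 8.5 8.5 0.0
      vertex 10.0 5.0 0.0
    endloop
  endfacet
  facet normal 0.0000 0.0000 -1.0000
    outer loop
      vertex 1.5 8.5 0.0
      vertex 5.0 10.0 0.0
      vertex 10.0 5.0 0.0
    endloop
  endfacet
  facet normal 0.0000 0.0000 -1.0000
    outer loop
      vertex 0.0 5.0 0.0
      vertex 1.5 8.5 0.0
      vertex 10.0 5.0 0.0
    endloop
  endfacet
  facet normal 0.0000 0.0000 -1.0000
    outer loop
      vertex 1.5 1.5 0.0
      vertex 0.0 5.0 0.0
      vertex 10.0 5.0 0.0
    endloop
  endfacet
  facet normal 0.0000 0.0000 -1.0000
    outer loop
      vertex 5.0 0.0 0.0
      vertex 1.5 1.5 0.0
      vertex 10.0 5.0 0.0
    endloop
  endfacet
  facet normal 0.0000 0.0000 -1.0000
    outer loop
      vertex 8.5 1.5 0.0
      vertex 5.0 0.0 0.0
      vertex 10.0 5.0 0.0
    endloop
  endfacet
  facet normal 0.0000 0.0000 1.0000
    outer loop
      vertex 10.0 5.0 9.0
      vertex 8.5 8.5 9.0
      vertex 5.0 10.0 9.0
    endloop
  endfacet
  facet normal 0.0000 0.0000 1.0000
    outer loop
      vertex 10.0 5.0 9.0
      vertex 5.0 10.0 9.0
      vertex 1.5 8.5 9.0
    endloop
  endfacet
  facet normal 0.0000 0.0000 1.0000
    outer loop
      vertex 10.0 5.0 9.0
      vertex 1.5 8.5 9.0
      vertex 0.0 5.0 9.0
    endloop
  endfacet
  facet normal 0.0000 0.0000 1.0000
    outer loop
      vertex 10.0 5.0 9.0
      vertex 0.0 5.0 9.0
      vertex 1.5 1.5 9.0
    endloop
  endfacet
  facet normal 0.0000 0.0000 1.0000
    outer loop
      vertex 10.0 5.0 9.0
      vertex 1.5 1.5 9.0
      vertex 5.0 0.0 9.0
    endloop
  endfacet
  facet normal 0.0000 0.0000 1.0000
    outer loop
      vertex 10.0 5.0 9.0
      vertex 5.0 0.0 9.0
      vertex 8.5 1.5 9.0
    endloop
  endfacet
  facet normal 0.9191 0.3939 0.0000
    outer loop
      vertex 10.0 5.0 0.0
      vertex 8.5 8.5 0.0
      vertex 8.5 8.5 9.0
    endloop
  endfacet
  facet normal 0.9191 0.3939 0.0000
    outer loop
      vertex 10.0 5.0 0.0
      vertex 8.5 8.5 9.0
      vertex 10.0 5.0 9.0
    endloop
  endfacet
  facet normal 0.3939 0.9191 0.0000
    outer loop
      vertex 8.5 8.5 0.0
      vertex 5.0 10.0 0.0
      vertex 5.0 10.0 9.0
    endloop
  endfacet
  facet normal 0.3939 0.9191 0.0000
    outer loop
      vertex 8.5 8.5 0.0
      vertex 5.0 10.0 9.0
      vertex 8.5 8.5 9.0
    endloop
  endfacet
  facet normal -0.3939 0.9191 0.0000
    outer loop
      vertex 5.0 10.0 0.0
      vertex 1.5 8.5 0.0
      vertex 1.5 8.5 9.0
    endloop
  endfacet
  facet normal -0.3939 0.9191 0.0000
    outer loop
      vertex 5.0 10.0 0.0
      vertex 1.5 8.5 9.0
      vertex 5.0 10.0 9.0
    endloop
  endfacet
  facet normal -0.9191 0.3939 0.0000
    outer loop
      vertex 1.5 8.5 0.0
      vertex 0.0 5.0 0.0
      vertex 0.0 5.0 9.0
    endloop
  endfacet
  facet normal -0.9191 0.3939 0.0000
    outer loop
      vertex 1.5 8.5 0.0
      vertex 0.0 5.0 9.0
      vertex 1.5 8.5 9.0
    endloop
  endfacet
  facet normal -0.9191 -0.3939 0.0000
    outer loop
      vertex 0.0 5.0 0.0
      vertex 1.5 1.5 0.0
      vertex 1.5 1.5 9.0
    endloop
  endfacet
  facet normal -0.9191 -0.3939 0.0000
    outer loop
      vertex 0.0 5.0 0.0
      vertex 1.5 1.5 9.0
      vertex 0.0 5.0 9.0
    endloop
  endfacet
  facet normal -0.3939 -0.9191 0.0000
    outer loop
      vertex 1.5 1.5 0.0
      vertex 5.0 0.0 0.0
      vertex 5.0 0.0 9.0
    endloop
  endfacet
  facet normal -0.3939 -0.9191 0.0000
    outer loop
      vertex 1.5 1.5 0.0
      vertex 5.0 0.0 9.0
      vertex 1.5 1.5 9.0
    endloop
  endfacet
  facet normal 0.3939 -0.9191 0.0000
    outer loop
      vertex 5.0 0.0 0.0
      vertex 8.5 1.5 0.0
      vertex 8.5 1.5 9.0
    endloop
  endfacet
  facet normal 0.3939 -0.9191 0.0000
    outer loop
      vertex 5.0 0.0 0.0
      vertex 8.5 1.5 9.0
      vertex 5.0 0.0 9.0
    endloop
  endfacet
  facet normal 0.9191 -0.3939 0.0000
    outer loop
      vertex 8.5 1.5 0.0
      vertex 10.0 5.0 0.0
      vertex 10.0 5.0 9.0
    endloop
  endfacet
  facet normal 0.9191 -0.3939 0.0000
    outer loop
      vertex 8.5 1.5 0.0
      vertex 10.0 5.0 9.0
      vertex 8.5 1.5 9.0
    endloop
  endfacet
endsolid part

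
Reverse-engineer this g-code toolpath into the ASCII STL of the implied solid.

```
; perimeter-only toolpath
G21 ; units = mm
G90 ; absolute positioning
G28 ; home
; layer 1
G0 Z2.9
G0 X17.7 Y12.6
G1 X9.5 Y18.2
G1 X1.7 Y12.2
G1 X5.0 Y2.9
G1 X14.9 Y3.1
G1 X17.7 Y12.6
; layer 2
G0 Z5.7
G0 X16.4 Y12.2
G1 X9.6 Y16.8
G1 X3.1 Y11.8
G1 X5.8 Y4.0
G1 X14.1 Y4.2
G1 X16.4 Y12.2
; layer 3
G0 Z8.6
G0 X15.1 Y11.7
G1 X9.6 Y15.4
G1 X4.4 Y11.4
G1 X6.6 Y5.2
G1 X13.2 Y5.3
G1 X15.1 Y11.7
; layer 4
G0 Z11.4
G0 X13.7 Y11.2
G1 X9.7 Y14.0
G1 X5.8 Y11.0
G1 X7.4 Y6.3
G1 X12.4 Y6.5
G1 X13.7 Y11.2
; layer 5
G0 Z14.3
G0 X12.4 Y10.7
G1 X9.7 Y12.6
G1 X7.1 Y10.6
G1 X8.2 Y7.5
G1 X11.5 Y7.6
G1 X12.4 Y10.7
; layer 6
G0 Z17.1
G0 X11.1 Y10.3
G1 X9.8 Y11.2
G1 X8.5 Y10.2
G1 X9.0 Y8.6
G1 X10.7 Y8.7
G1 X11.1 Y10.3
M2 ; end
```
solid part
  facet normal 0.0000 0.0000 -1.0000
    outer loop
      vertex 0.4 12.6 0.0
      vertex 9.5 19.6 0.0
      vertex 19.0 13.1 0.0
    endloop
  endfacet
  facet normal 0.0000 0.0000 -1.0000
    outer loop
      vertex 4.2 1.7 0.0
      vertex 0.4 12.6 0.0
      vertex 19.0 13.1 0.0
    endloop
  endfacet
  facet normal 0.0000 0.0000 -1.0000
    outer loop
      vertex 15.8 2.0 0.0
      vertex 4.2 1.7 0.0
      vertex 19.0 13.1 0.0
    endloop
  endfacet
  facet normal 0.5250 0.7674 0.3681
    outer loop
      vertex 19.0 13.1 0.0
      vertex 9.5 19.6 0.0
      vertex 9.8 9.8 20.0
    endloop
  endfacet
  facet normal -0.5666 0.7366 0.3694
    outer loop
      vertex 9.5 19.6 0.0
      vertex 0.4 12.6 0.0
      vertex 9.8 9.8 20.0
    endloop
  endfacet
  facet normal -0.8774 -0.3059 0.3696
    outer loop
      vertex 0.4 12.6 0.0
      vertex 4.2 1.7 0.0
      vertex 9.8 9.8 20.0
    endloop
  endfacet
  facet normal 0.0240 -0.9289 0.3695
    outer loop
      vertex 4.2 1.7 0.0
      vertex 15.8 2.0 0.0
      vertex 9.8 9.8 20.0
    endloop
  endfacet
  facet normal 0.8933 -0.2575 0.3684
    outer loop
      vertex 15.8 2.0 0.0
      vertex 19.0 13.1 0.0
      vertex 9.8 9.8 20.0
    endloop
  endfacet
endsolid part

The G0 Z moves step by Δz≈2.9 mm. The G1 loops shrink linearly with z, so the solid tapers from its base footprint up to z≈20. Closing with a flat bottom cap and the tapered top and triangulating gives 8 facets — a regular 5-sided pyramid, base circumscribed radius ≈ 9.8 mm, apex at z ≈ 20 mm.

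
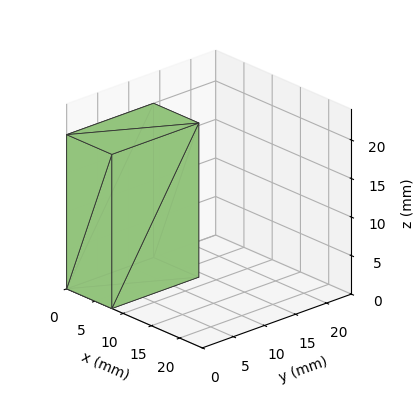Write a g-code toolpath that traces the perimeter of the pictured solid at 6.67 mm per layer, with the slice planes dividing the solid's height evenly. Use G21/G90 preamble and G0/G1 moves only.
Reading the render: the shape is a rectangular box, roughly 8 × 14 mm footprint and 20 mm tall (dimensions read to the nearest mm from the axis ticks). For the g-code, the solid's height is divided into equal slices at the stated Δz and each level perimeter traced with G1 moves after a G0 lift.

; perimeter-only toolpath
G21 ; units = mm
G90 ; absolute positioning
G28 ; home
; layer 1
G0 Z6.67
G0 X0.00 Y0.00
G1 X8.00 Y0.00
G1 X8.00 Y14.00
G1 X0.00 Y14.00
G1 X0.00 Y0.00
; layer 2
G0 Z13.33
G0 X0.00 Y0.00
G1 X8.00 Y0.00
G1 X8.00 Y14.00
G1 X0.00 Y14.00
G1 X0.00 Y0.00
; layer 3
G0 Z20.00
G0 X0.00 Y0.00
G1 X8.00 Y0.00
G1 X8.00 Y14.00
G1 X0.00 Y14.00
G1 X0.00 Y0.00
M2 ; end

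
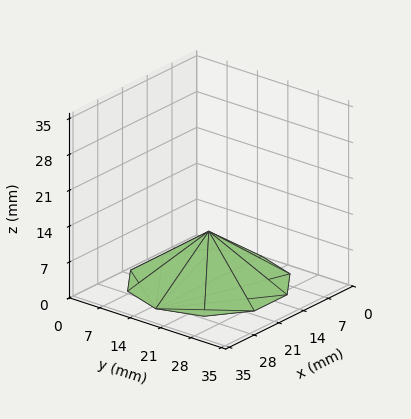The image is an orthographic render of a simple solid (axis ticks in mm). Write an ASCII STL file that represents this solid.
Reading the render: the shape is a regular 10-sided pyramid, base circumscribed radius ≈ 15 mm, apex at z ≈ 10 mm (dimensions read to the nearest mm from the axis ticks). For the STL, each face is triangulated and given an outward normal.

solid part
  facet normal 0.0000 0.0000 -1.0000
    outer loop
      vertex 19.635 29.266 0.000
      vertex 27.135 23.817 0.000
      vertex 30.000 15.000 0.000
    endloop
  endfacet
  facet normal 0.0000 0.0000 -1.0000
    outer loop
      vertex 10.365 29.266 0.000
      vertex 19.635 29.266 0.000
      vertex 30.000 15.000 0.000
    endloop
  endfacet
  facet normal 0.0000 0.0000 -1.0000
    outer loop
      vertex 2.865 23.817 0.000
      vertex 10.365 29.266 0.000
      vertex 30.000 15.000 0.000
    endloop
  endfacet
  facet normal 0.0000 0.0000 -1.0000
    outer loop
      vertex 0.000 15.000 0.000
      vertex 2.865 23.817 0.000
      vertex 30.000 15.000 0.000
    endloop
  endfacet
  facet normal 0.0000 0.0000 -1.0000
    outer loop
      vertex 2.865 6.183 0.000
      vertex 0.000 15.000 0.000
      vertex 30.000 15.000 0.000
    endloop
  endfacet
  facet normal 0.0000 0.0000 -1.0000
    outer loop
      vertex 10.365 0.734 0.000
      vertex 2.865 6.183 0.000
      vertex 30.000 15.000 0.000
    endloop
  endfacet
  facet normal 0.0000 0.0000 -1.0000
    outer loop
      vertex 19.635 0.734 0.000
      vertex 10.365 0.734 0.000
      vertex 30.000 15.000 0.000
    endloop
  endfacet
  facet normal 0.0000 0.0000 -1.0000
    outer loop
      vertex 27.135 6.183 0.000
      vertex 19.635 0.734 0.000
      vertex 30.000 15.000 0.000
    endloop
  endfacet
  facet normal 0.5459 0.1774 0.8189
    outer loop
      vertex 30.000 15.000 0.000
      vertex 27.135 23.817 0.000
      vertex 15.000 15.000 10.000
    endloop
  endfacet
  facet normal 0.3374 0.4644 0.8189
    outer loop
      vertex 27.135 23.817 0.000
      vertex 19.635 29.266 0.000
      vertex 15.000 15.000 10.000
    endloop
  endfacet
  facet normal 0.0000 0.5740 0.8189
    outer loop
      vertex 19.635 29.266 0.000
      vertex 10.365 29.266 0.000
      vertex 15.000 15.000 10.000
    endloop
  endfacet
  facet normal -0.3374 0.4644 0.8189
    outer loop
      vertex 10.365 29.266 0.000
      vertex 2.865 23.817 0.000
      vertex 15.000 15.000 10.000
    endloop
  endfacet
  facet normal -0.5459 0.1774 0.8189
    outer loop
      vertex 2.865 23.817 0.000
      vertex 0.000 15.000 0.000
      vertex 15.000 15.000 10.000
    endloop
  endfacet
  facet normal -0.5459 -0.1774 0.8189
    outer loop
      vertex 0.000 15.000 0.000
      vertex 2.865 6.183 0.000
      vertex 15.000 15.000 10.000
    endloop
  endfacet
  facet normal -0.3374 -0.4644 0.8189
    outer loop
      vertex 2.865 6.183 0.000
      vertex 10.365 0.734 0.000
      vertex 15.000 15.000 10.000
    endloop
  endfacet
  facet normal 0.0000 -0.5740 0.8189
    outer loop
      vertex 10.365 0.734 0.000
      vertex 19.635 0.734 0.000
      vertex 15.000 15.000 10.000
    endloop
  endfacet
  facet normal 0.3374 -0.4644 0.8189
    outer loop
      vertex 19.635 0.734 0.000
      vertex 27.135 6.183 0.000
      vertex 15.000 15.000 10.000
    endloop
  endfacet
  facet normal 0.5459 -0.1774 0.8189
    outer loop
      vertex 27.135 6.183 0.000
      vertex 30.000 15.000 0.000
      vertex 15.000 15.000 10.000
    endloop
  endfacet
endsolid part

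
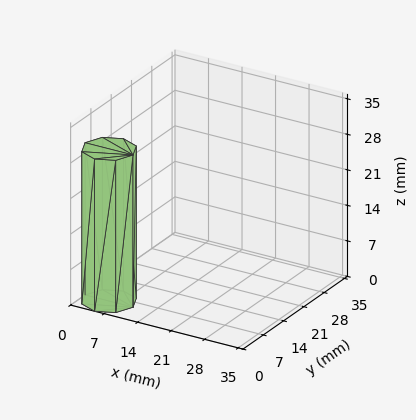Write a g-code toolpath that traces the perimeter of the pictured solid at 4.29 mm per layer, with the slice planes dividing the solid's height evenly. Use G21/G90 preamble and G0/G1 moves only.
Reading the render: the shape is a regular 8-sided prism (a cylinder approximated with 8 flat sides), circumscribed radius ≈ 5 mm, height ≈ 30 mm (dimensions read to the nearest mm from the axis ticks). For the g-code, the solid's height is divided into equal slices at the stated Δz and each level perimeter traced with G1 moves after a G0 lift.

; perimeter-only toolpath
G21 ; units = mm
G90 ; absolute positioning
G28 ; home
; layer 1
G0 Z4.29
G0 X10.00 Y5.00
G1 X8.54 Y8.54
G1 X5.00 Y10.00
G1 X1.46 Y8.54
G1 X0.00 Y5.00
G1 X1.46 Y1.46
G1 X5.00 Y0.00
G1 X8.54 Y1.46
G1 X10.00 Y5.00
; layer 2
G0 Z8.57
G0 X10.00 Y5.00
G1 X8.54 Y8.54
G1 X5.00 Y10.00
G1 X1.46 Y8.54
G1 X0.00 Y5.00
G1 X1.46 Y1.46
G1 X5.00 Y0.00
G1 X8.54 Y1.46
G1 X10.00 Y5.00
; layer 3
G0 Z12.86
G0 X10.00 Y5.00
G1 X8.54 Y8.54
G1 X5.00 Y10.00
G1 X1.46 Y8.54
G1 X0.00 Y5.00
G1 X1.46 Y1.46
G1 X5.00 Y0.00
G1 X8.54 Y1.46
G1 X10.00 Y5.00
; layer 4
G0 Z17.14
G0 X10.00 Y5.00
G1 X8.54 Y8.54
G1 X5.00 Y10.00
G1 X1.46 Y8.54
G1 X0.00 Y5.00
G1 X1.46 Y1.46
G1 X5.00 Y0.00
G1 X8.54 Y1.46
G1 X10.00 Y5.00
; layer 5
G0 Z21.43
G0 X10.00 Y5.00
G1 X8.54 Y8.54
G1 X5.00 Y10.00
G1 X1.46 Y8.54
G1 X0.00 Y5.00
G1 X1.46 Y1.46
G1 X5.00 Y0.00
G1 X8.54 Y1.46
G1 X10.00 Y5.00
; layer 6
G0 Z25.71
G0 X10.00 Y5.00
G1 X8.54 Y8.54
G1 X5.00 Y10.00
G1 X1.46 Y8.54
G1 X0.00 Y5.00
G1 X1.46 Y1.46
G1 X5.00 Y0.00
G1 X8.54 Y1.46
G1 X10.00 Y5.00
; layer 7
G0 Z30.00
G0 X10.00 Y5.00
G1 X8.54 Y8.54
G1 X5.00 Y10.00
G1 X1.46 Y8.54
G1 X0.00 Y5.00
G1 X1.46 Y1.46
G1 X5.00 Y0.00
G1 X8.54 Y1.46
G1 X10.00 Y5.00
M2 ; end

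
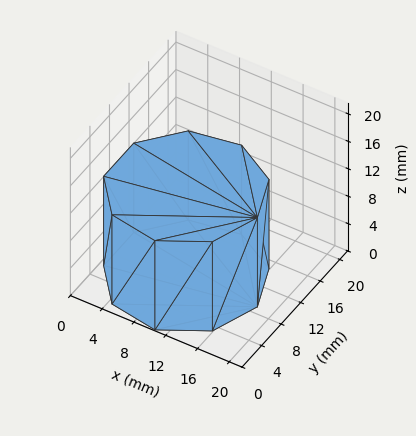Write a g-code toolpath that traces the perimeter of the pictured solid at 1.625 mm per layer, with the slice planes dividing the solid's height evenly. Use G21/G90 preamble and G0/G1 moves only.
Reading the render: the shape is a regular 9-sided prism (a cylinder approximated with 9 flat sides), circumscribed radius ≈ 9 mm, height ≈ 13 mm (dimensions read to the nearest mm from the axis ticks). For the g-code, the solid's height is divided into equal slices at the stated Δz and each level perimeter traced with G1 moves after a G0 lift.

; perimeter-only toolpath
G21 ; units = mm
G90 ; absolute positioning
G28 ; home
; layer 1
G0 Z1.625
G0 X18.000 Y9.000
G1 X15.894 Y14.785
G1 X10.563 Y17.863
G1 X4.500 Y16.794
G1 X0.543 Y12.078
G1 X0.543 Y5.922
G1 X4.500 Y1.206
G1 X10.563 Y0.137
G1 X15.894 Y3.215
G1 X18.000 Y9.000
; layer 2
G0 Z3.250
G0 X18.000 Y9.000
G1 X15.894 Y14.785
G1 X10.563 Y17.863
G1 X4.500 Y16.794
G1 X0.543 Y12.078
G1 X0.543 Y5.922
G1 X4.500 Y1.206
G1 X10.563 Y0.137
G1 X15.894 Y3.215
G1 X18.000 Y9.000
; layer 3
G0 Z4.875
G0 X18.000 Y9.000
G1 X15.894 Y14.785
G1 X10.563 Y17.863
G1 X4.500 Y16.794
G1 X0.543 Y12.078
G1 X0.543 Y5.922
G1 X4.500 Y1.206
G1 X10.563 Y0.137
G1 X15.894 Y3.215
G1 X18.000 Y9.000
; layer 4
G0 Z6.500
G0 X18.000 Y9.000
G1 X15.894 Y14.785
G1 X10.563 Y17.863
G1 X4.500 Y16.794
G1 X0.543 Y12.078
G1 X0.543 Y5.922
G1 X4.500 Y1.206
G1 X10.563 Y0.137
G1 X15.894 Y3.215
G1 X18.000 Y9.000
; layer 5
G0 Z8.125
G0 X18.000 Y9.000
G1 X15.894 Y14.785
G1 X10.563 Y17.863
G1 X4.500 Y16.794
G1 X0.543 Y12.078
G1 X0.543 Y5.922
G1 X4.500 Y1.206
G1 X10.563 Y0.137
G1 X15.894 Y3.215
G1 X18.000 Y9.000
; layer 6
G0 Z9.750
G0 X18.000 Y9.000
G1 X15.894 Y14.785
G1 X10.563 Y17.863
G1 X4.500 Y16.794
G1 X0.543 Y12.078
G1 X0.543 Y5.922
G1 X4.500 Y1.206
G1 X10.563 Y0.137
G1 X15.894 Y3.215
G1 X18.000 Y9.000
; layer 7
G0 Z11.375
G0 X18.000 Y9.000
G1 X15.894 Y14.785
G1 X10.563 Y17.863
G1 X4.500 Y16.794
G1 X0.543 Y12.078
G1 X0.543 Y5.922
G1 X4.500 Y1.206
G1 X10.563 Y0.137
G1 X15.894 Y3.215
G1 X18.000 Y9.000
; layer 8
G0 Z13.000
G0 X18.000 Y9.000
G1 X15.894 Y14.785
G1 X10.563 Y17.863
G1 X4.500 Y16.794
G1 X0.543 Y12.078
G1 X0.543 Y5.922
G1 X4.500 Y1.206
G1 X10.563 Y0.137
G1 X15.894 Y3.215
G1 X18.000 Y9.000
M2 ; end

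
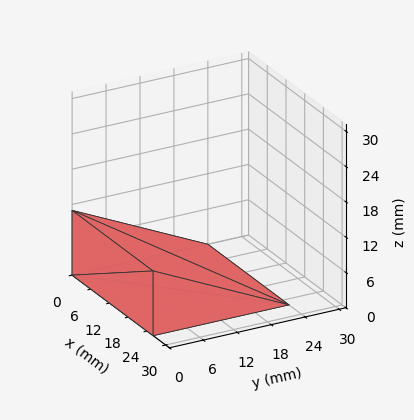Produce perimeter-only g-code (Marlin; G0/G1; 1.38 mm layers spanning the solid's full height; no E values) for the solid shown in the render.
Reading the render: the shape is a wedge (ramp): 26 × 24 mm base, rising to 11 mm along the y=0 edge and sloping linearly to z=0 at y=24 (dimensions read to the nearest mm from the axis ticks). For the g-code, the solid's height is divided into equal slices at the stated Δz and each level perimeter traced with G1 moves after a G0 lift.

; perimeter-only toolpath
G21 ; units = mm
G90 ; absolute positioning
G28 ; home
; layer 1
G0 Z1.38
G0 X0.00 Y0.00
G1 X26.00 Y0.00
G1 X26.00 Y21.00
G1 X0.00 Y21.00
G1 X0.00 Y0.00
; layer 2
G0 Z2.75
G0 X0.00 Y0.00
G1 X26.00 Y0.00
G1 X26.00 Y18.00
G1 X0.00 Y18.00
G1 X0.00 Y0.00
; layer 3
G0 Z4.12
G0 X0.00 Y0.00
G1 X26.00 Y0.00
G1 X26.00 Y15.00
G1 X0.00 Y15.00
G1 X0.00 Y0.00
; layer 4
G0 Z5.50
G0 X0.00 Y0.00
G1 X26.00 Y0.00
G1 X26.00 Y12.00
G1 X0.00 Y12.00
G1 X0.00 Y0.00
; layer 5
G0 Z6.88
G0 X0.00 Y0.00
G1 X26.00 Y0.00
G1 X26.00 Y9.00
G1 X0.00 Y9.00
G1 X0.00 Y0.00
; layer 6
G0 Z8.25
G0 X0.00 Y0.00
G1 X26.00 Y0.00
G1 X26.00 Y6.00
G1 X0.00 Y6.00
G1 X0.00 Y0.00
; layer 7
G0 Z9.62
G0 X0.00 Y0.00
G1 X26.00 Y0.00
G1 X26.00 Y3.00
G1 X0.00 Y3.00
G1 X0.00 Y0.00
M2 ; end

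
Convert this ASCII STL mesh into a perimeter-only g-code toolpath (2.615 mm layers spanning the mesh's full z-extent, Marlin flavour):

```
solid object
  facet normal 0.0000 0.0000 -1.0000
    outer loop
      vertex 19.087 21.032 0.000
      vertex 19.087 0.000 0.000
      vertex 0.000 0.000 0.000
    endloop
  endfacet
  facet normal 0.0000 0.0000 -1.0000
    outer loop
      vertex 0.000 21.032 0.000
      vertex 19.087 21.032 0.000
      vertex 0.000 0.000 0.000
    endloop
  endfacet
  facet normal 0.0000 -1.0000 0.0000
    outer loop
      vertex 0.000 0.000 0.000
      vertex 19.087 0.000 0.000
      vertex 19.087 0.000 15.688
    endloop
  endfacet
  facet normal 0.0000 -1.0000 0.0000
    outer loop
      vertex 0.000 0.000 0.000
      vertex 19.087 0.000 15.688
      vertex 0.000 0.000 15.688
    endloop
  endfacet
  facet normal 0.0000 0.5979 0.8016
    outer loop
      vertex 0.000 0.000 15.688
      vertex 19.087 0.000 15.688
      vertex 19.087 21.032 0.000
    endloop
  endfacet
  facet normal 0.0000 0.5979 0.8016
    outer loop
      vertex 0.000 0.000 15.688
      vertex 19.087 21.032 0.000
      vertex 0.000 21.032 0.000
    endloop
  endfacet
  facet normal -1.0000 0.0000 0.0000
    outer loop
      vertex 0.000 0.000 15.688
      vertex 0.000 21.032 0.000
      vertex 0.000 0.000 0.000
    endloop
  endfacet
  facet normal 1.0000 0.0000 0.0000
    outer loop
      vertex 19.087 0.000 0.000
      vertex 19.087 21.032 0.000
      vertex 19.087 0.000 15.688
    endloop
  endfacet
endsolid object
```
; perimeter-only toolpath
G21 ; units = mm
G90 ; absolute positioning
G28 ; home
; layer 1
G0 Z2.615
G0 X0.000 Y0.000
G1 X19.087 Y0.000
G1 X19.087 Y17.527
G1 X0.000 Y17.527
G1 X0.000 Y0.000
; layer 2
G0 Z5.229
G0 X0.000 Y0.000
G1 X19.087 Y0.000
G1 X19.087 Y14.021
G1 X0.000 Y14.021
G1 X0.000 Y0.000
; layer 3
G0 Z7.844
G0 X0.000 Y0.000
G1 X19.087 Y0.000
G1 X19.087 Y10.516
G1 X0.000 Y10.516
G1 X0.000 Y0.000
; layer 4
G0 Z10.459
G0 X0.000 Y0.000
G1 X19.087 Y0.000
G1 X19.087 Y7.011
G1 X0.000 Y7.011
G1 X0.000 Y0.000
; layer 5
G0 Z13.073
G0 X0.000 Y0.000
G1 X19.087 Y0.000
G1 X19.087 Y3.505
G1 X0.000 Y3.505
G1 X0.000 Y0.000
M2 ; end

The solid is a wedge (ramp): 19.1 × 21 mm base, rising to 15.7 mm along the y=0 edge and sloping linearly to z=0 at y=21. Slicing at Δz = 2.615 mm — 6 equal slices spanning the solid's height, so layer i sits at z = i·h/6 — gives 5 non-empty perimeters. Each is a 4-segment closed polygon; G0 lifts to the layer z and rapids to the start vertex, then G1 traces the edges. The cross-section shrinks linearly with z (the slice at the apex is degenerate and omitted).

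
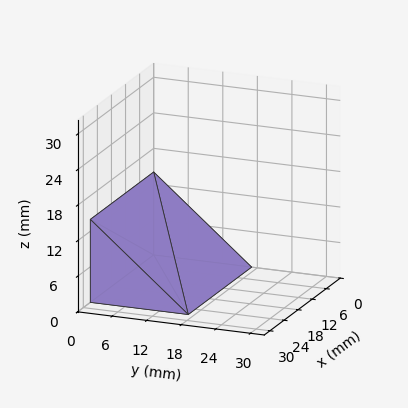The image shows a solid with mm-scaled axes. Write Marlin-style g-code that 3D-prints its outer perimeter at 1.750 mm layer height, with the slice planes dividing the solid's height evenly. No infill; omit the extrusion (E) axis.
Reading the render: the shape is a wedge (ramp): 27 × 17 mm base, rising to 14 mm along the y=0 edge and sloping linearly to z=0 at y=17 (dimensions read to the nearest mm from the axis ticks). For the g-code, the solid's height is divided into equal slices at the stated Δz and each level perimeter traced with G1 moves after a G0 lift.

; perimeter-only toolpath
G21 ; units = mm
G90 ; absolute positioning
G28 ; home
; layer 1
G0 Z1.750
G0 X0.000 Y0.000
G1 X27.000 Y0.000
G1 X27.000 Y14.875
G1 X0.000 Y14.875
G1 X0.000 Y0.000
; layer 2
G0 Z3.500
G0 X0.000 Y0.000
G1 X27.000 Y0.000
G1 X27.000 Y12.750
G1 X0.000 Y12.750
G1 X0.000 Y0.000
; layer 3
G0 Z5.250
G0 X0.000 Y0.000
G1 X27.000 Y0.000
G1 X27.000 Y10.625
G1 X0.000 Y10.625
G1 X0.000 Y0.000
; layer 4
G0 Z7.000
G0 X0.000 Y0.000
G1 X27.000 Y0.000
G1 X27.000 Y8.500
G1 X0.000 Y8.500
G1 X0.000 Y0.000
; layer 5
G0 Z8.750
G0 X0.000 Y0.000
G1 X27.000 Y0.000
G1 X27.000 Y6.375
G1 X0.000 Y6.375
G1 X0.000 Y0.000
; layer 6
G0 Z10.500
G0 X0.000 Y0.000
G1 X27.000 Y0.000
G1 X27.000 Y4.250
G1 X0.000 Y4.250
G1 X0.000 Y0.000
; layer 7
G0 Z12.250
G0 X0.000 Y0.000
G1 X27.000 Y0.000
G1 X27.000 Y2.125
G1 X0.000 Y2.125
G1 X0.000 Y0.000
M2 ; end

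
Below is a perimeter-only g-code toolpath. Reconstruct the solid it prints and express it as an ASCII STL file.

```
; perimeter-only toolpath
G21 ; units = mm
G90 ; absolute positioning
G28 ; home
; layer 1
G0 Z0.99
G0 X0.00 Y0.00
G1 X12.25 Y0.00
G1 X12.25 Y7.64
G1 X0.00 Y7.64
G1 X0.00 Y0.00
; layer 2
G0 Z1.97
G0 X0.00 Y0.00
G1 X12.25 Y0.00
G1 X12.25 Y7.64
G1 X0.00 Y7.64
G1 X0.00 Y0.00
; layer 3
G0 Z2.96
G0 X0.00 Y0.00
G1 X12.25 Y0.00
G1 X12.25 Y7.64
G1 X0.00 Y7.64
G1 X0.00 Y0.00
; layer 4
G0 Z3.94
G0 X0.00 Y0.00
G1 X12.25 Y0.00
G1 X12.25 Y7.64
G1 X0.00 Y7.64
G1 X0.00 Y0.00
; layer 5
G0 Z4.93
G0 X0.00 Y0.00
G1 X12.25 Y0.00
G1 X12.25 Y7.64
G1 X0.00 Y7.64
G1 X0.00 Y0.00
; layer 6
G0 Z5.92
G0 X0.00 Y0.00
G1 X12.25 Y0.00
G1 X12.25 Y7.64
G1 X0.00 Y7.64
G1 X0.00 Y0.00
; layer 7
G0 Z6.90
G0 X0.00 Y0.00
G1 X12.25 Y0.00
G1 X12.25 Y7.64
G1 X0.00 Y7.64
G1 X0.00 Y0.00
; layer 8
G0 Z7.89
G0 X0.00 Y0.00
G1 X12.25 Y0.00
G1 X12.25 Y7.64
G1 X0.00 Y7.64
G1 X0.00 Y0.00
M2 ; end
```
solid part
  facet normal 0.0000 0.0000 -1.0000
    outer loop
      vertex 12.25 7.64 0.00
      vertex 12.25 0.00 0.00
      vertex 0.00 0.00 0.00
    endloop
  endfacet
  facet normal 0.0000 0.0000 -1.0000
    outer loop
      vertex 0.00 7.64 0.00
      vertex 12.25 7.64 0.00
      vertex 0.00 0.00 0.00
    endloop
  endfacet
  facet normal 0.0000 0.0000 1.0000
    outer loop
      vertex 0.00 0.00 7.89
      vertex 12.25 0.00 7.89
      vertex 12.25 7.64 7.89
    endloop
  endfacet
  facet normal 0.0000 0.0000 1.0000
    outer loop
      vertex 0.00 0.00 7.89
      vertex 12.25 7.64 7.89
      vertex 0.00 7.64 7.89
    endloop
  endfacet
  facet normal 0.0000 -1.0000 0.0000
    outer loop
      vertex 0.00 0.00 0.00
      vertex 12.25 0.00 0.00
      vertex 12.25 0.00 7.89
    endloop
  endfacet
  facet normal 0.0000 -1.0000 0.0000
    outer loop
      vertex 0.00 0.00 0.00
      vertex 12.25 0.00 7.89
      vertex 0.00 0.00 7.89
    endloop
  endfacet
  facet normal 0.0000 1.0000 0.0000
    outer loop
      vertex 12.25 7.64 7.89
      vertex 12.25 7.64 0.00
      vertex 0.00 7.64 0.00
    endloop
  endfacet
  facet normal 0.0000 1.0000 0.0000
    outer loop
      vertex 0.00 7.64 7.89
      vertex 12.25 7.64 7.89
      vertex 0.00 7.64 0.00
    endloop
  endfacet
  facet normal -1.0000 0.0000 0.0000
    outer loop
      vertex 0.00 7.64 7.89
      vertex 0.00 7.64 0.00
      vertex 0.00 0.00 0.00
    endloop
  endfacet
  facet normal -1.0000 0.0000 0.0000
    outer loop
      vertex 0.00 0.00 7.89
      vertex 0.00 7.64 7.89
      vertex 0.00 0.00 0.00
    endloop
  endfacet
  facet normal 1.0000 0.0000 0.0000
    outer loop
      vertex 12.25 0.00 0.00
      vertex 12.25 7.64 0.00
      vertex 12.25 7.64 7.89
    endloop
  endfacet
  facet normal 1.0000 0.0000 0.0000
    outer loop
      vertex 12.25 0.00 0.00
      vertex 12.25 7.64 7.89
      vertex 12.25 0.00 7.89
    endloop
  endfacet
endsolid part

The G0 Z moves step by Δz≈0.99 mm. Every layer's G1 loop is the same polygon, so the solid is a straight extrusion of it from z=0 to z≈7.89. Closing with flat bottom and top caps and triangulating gives 12 facets — a rectangular box, roughly 12.2 × 7.64 mm footprint and 7.89 mm tall.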